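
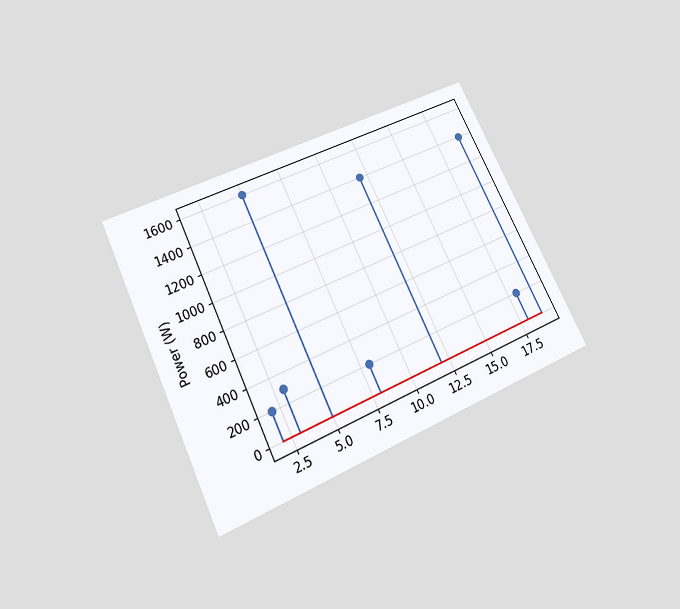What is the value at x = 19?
The chart is tilted about 25° counter-clockwise and viewed slightly from below. The stem at x=19 reaches 1400W.

1400W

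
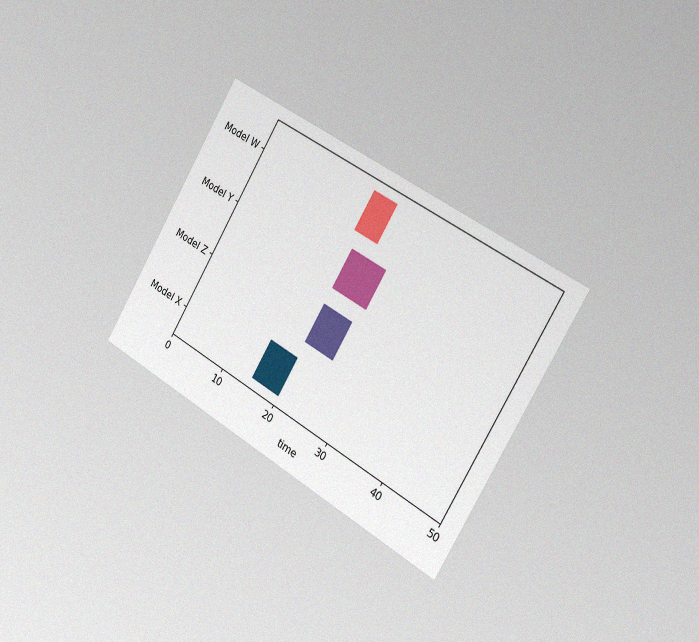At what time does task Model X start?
The chart is tilted about 31° clockwise and viewed slightly from the right, with some photo noise. The Model X bar begins at t=15.

15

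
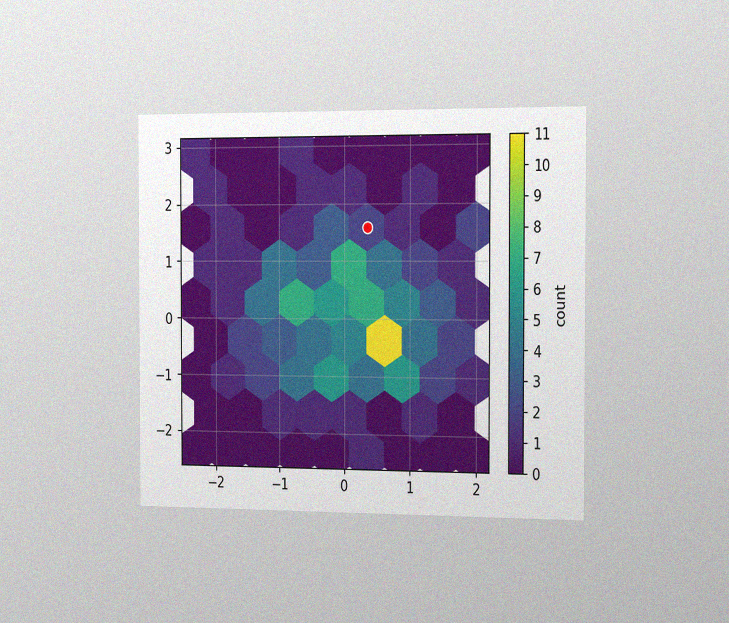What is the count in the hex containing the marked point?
2

The chart is viewed slightly from the right, with some photo noise. The marked hex reads 2 on the colorbar.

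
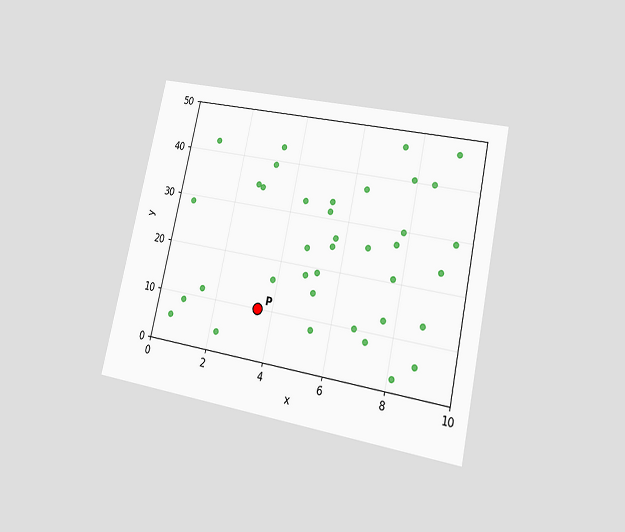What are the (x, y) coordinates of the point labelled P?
(3.5, 10)

The chart is tilted about 12° clockwise and viewed at a slight angle. Following the gridlines from P to each axis, P sits at (3.5, 10).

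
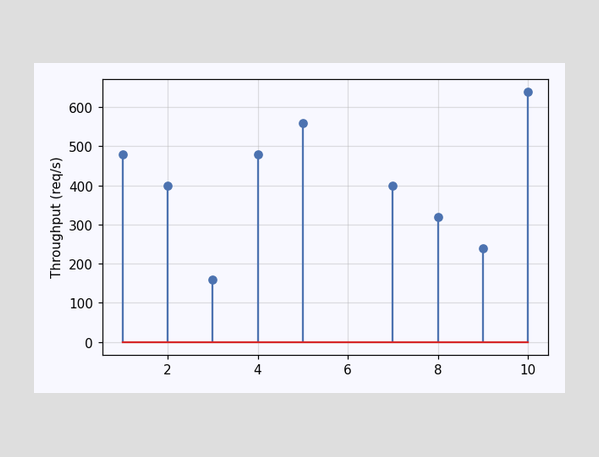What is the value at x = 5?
560req/s

The stem at x=5 reaches 560req/s.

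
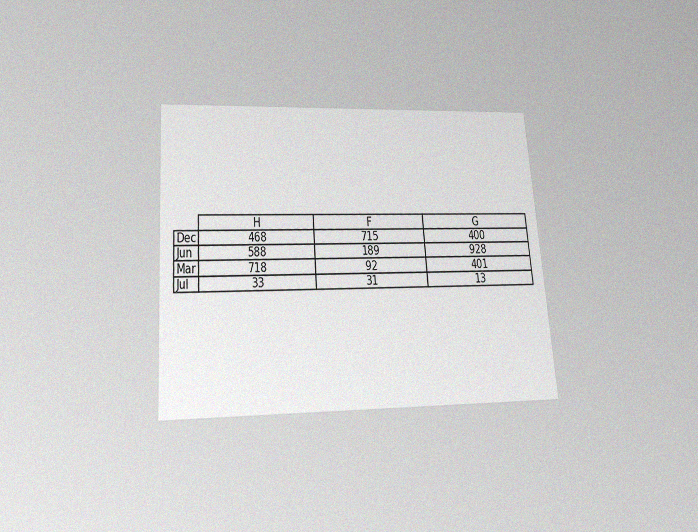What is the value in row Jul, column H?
33

The chart is tilted about 4° counter-clockwise and viewed slightly from below, with some photo noise. The (Jul, H) cell reads 33.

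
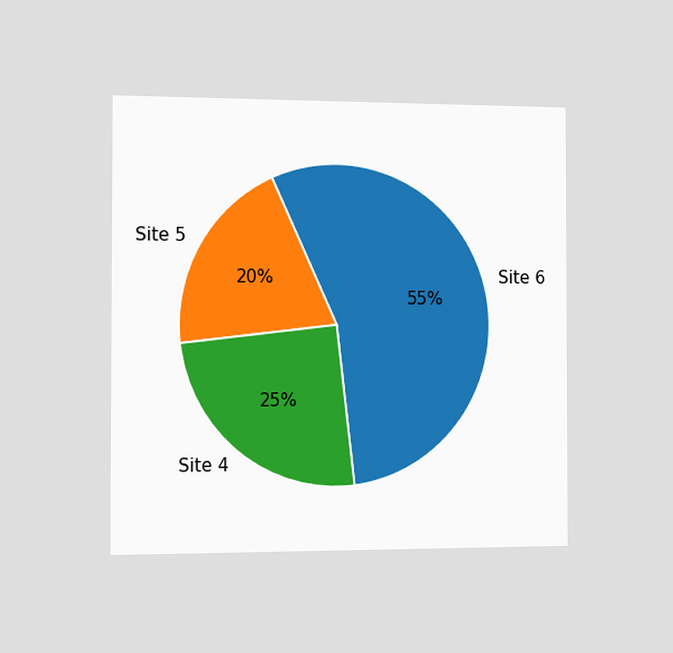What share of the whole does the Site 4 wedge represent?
The chart is viewed slightly from the left. The Site 4 slice takes up 25% of the pie.

25%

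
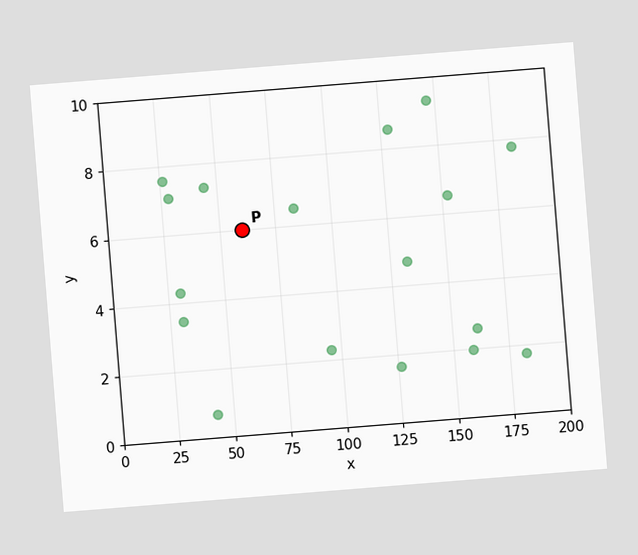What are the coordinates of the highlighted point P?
The chart is tilted about 5° counter-clockwise. Following the gridlines from P to each axis, P sits at (60, 6).

(60, 6)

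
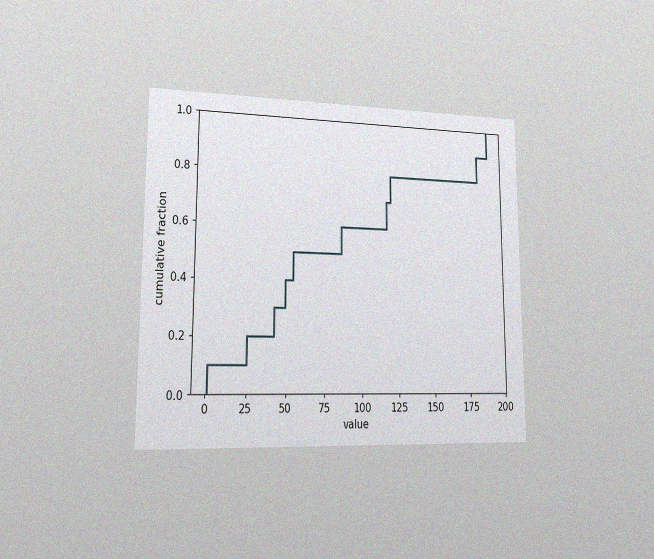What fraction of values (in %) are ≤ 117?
70%

The chart is viewed slightly from the left, with some photo noise. At x=117 the ECDF step is at 70%.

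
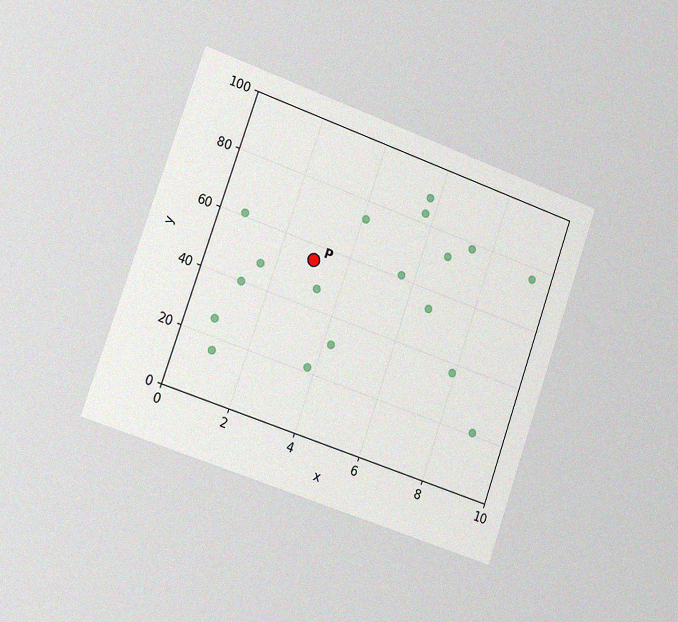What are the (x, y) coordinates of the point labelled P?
The chart is tilted about 19° clockwise and viewed slightly from the left, with some photo noise. Following the gridlines from P to each axis, P sits at (3, 55).

(3, 55)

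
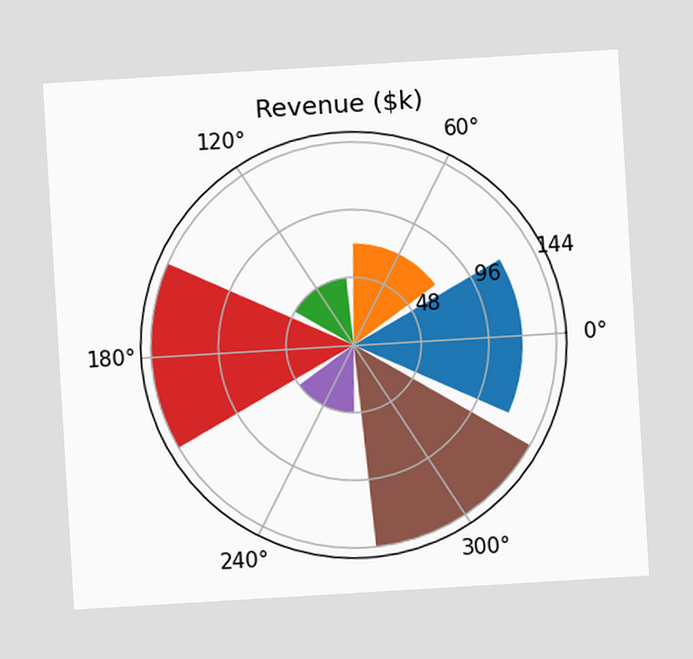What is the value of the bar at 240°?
$48k

The chart is tilted about 3° counter-clockwise. The bar at 240° reaches $48k on the radial axis.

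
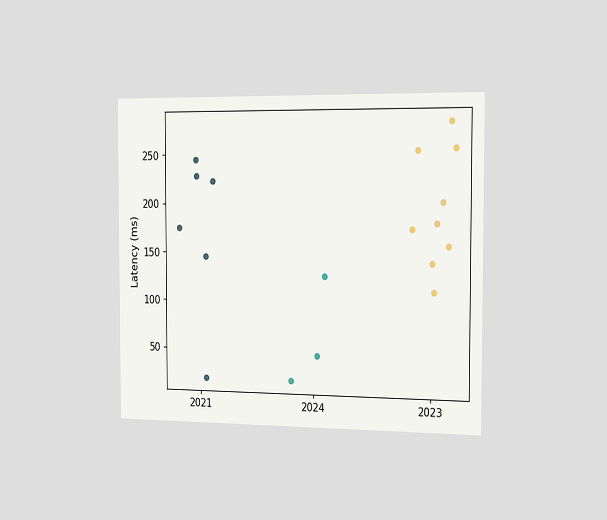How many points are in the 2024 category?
3

The chart is viewed slightly from the right. Counting the markers in the 2024 column gives 3.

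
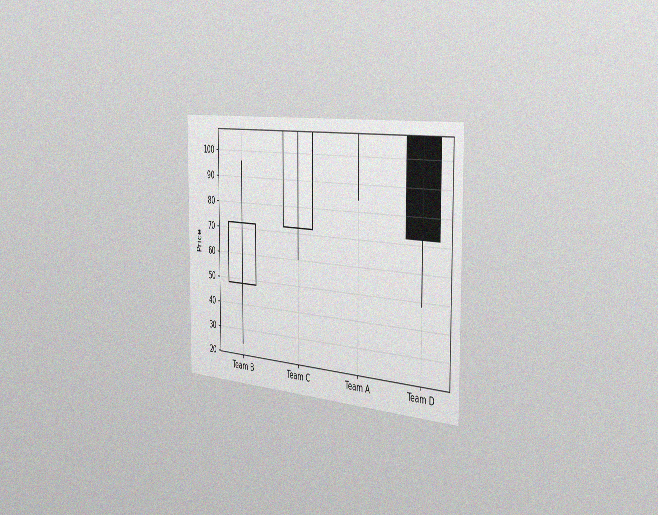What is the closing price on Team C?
The chart is viewed slightly from the right, with some photo noise. The Team C candle closes at 108.

108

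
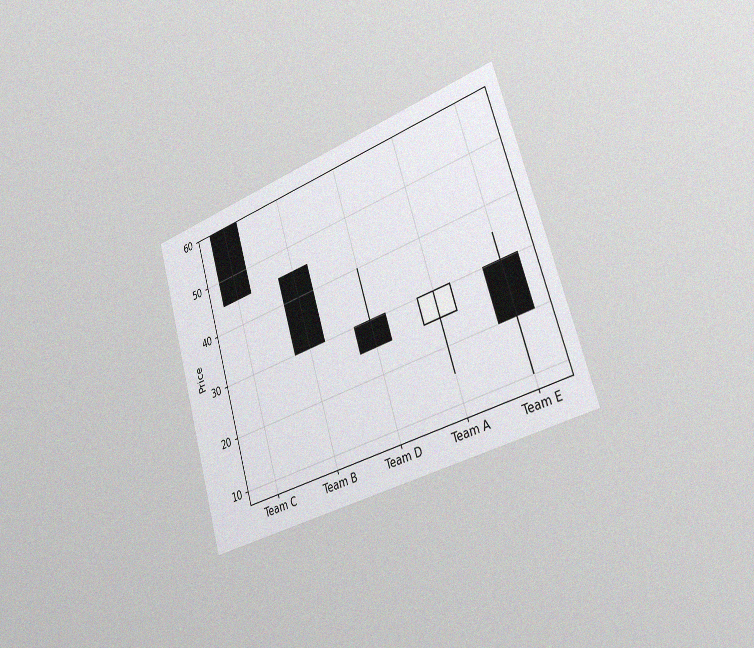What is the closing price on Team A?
The chart is tilted about 17° counter-clockwise and viewed slightly from the right, with some photo noise. The Team A candle closes at 30.

30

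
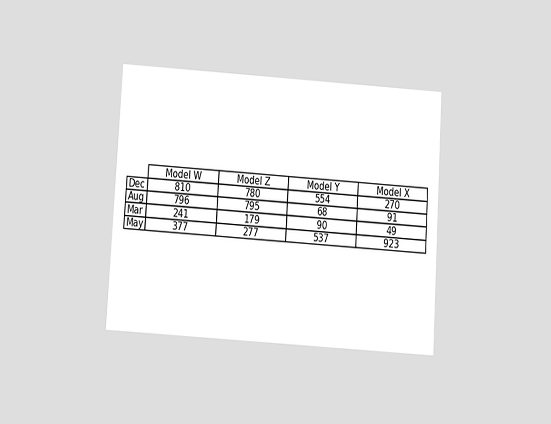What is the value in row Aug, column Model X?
The chart is tilted about 4° clockwise and viewed at a slight angle. The (Aug, Model X) cell reads 91.

91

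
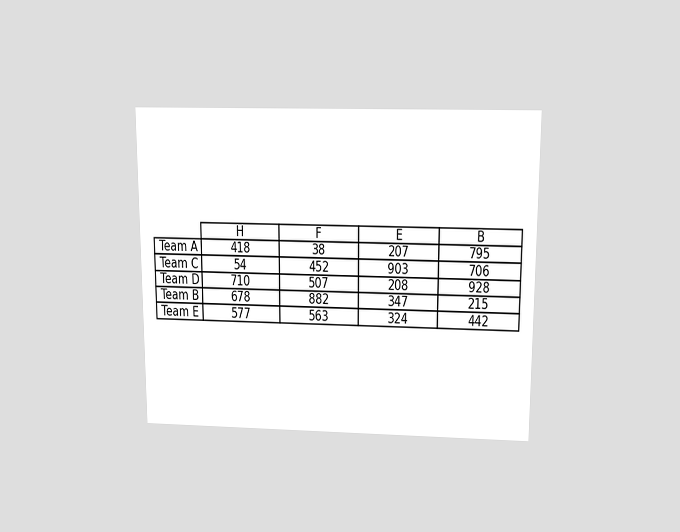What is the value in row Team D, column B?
The chart is viewed slightly from above. The (Team D, B) cell reads 928.

928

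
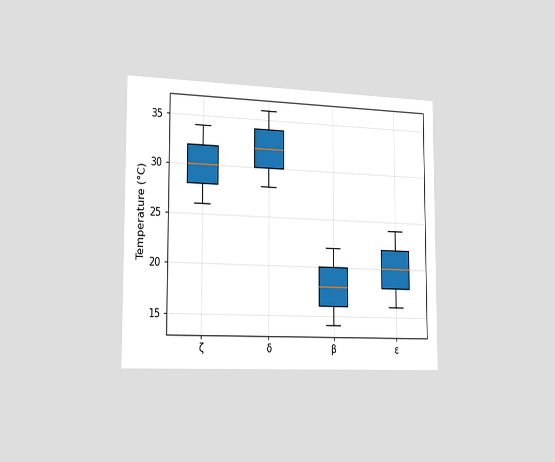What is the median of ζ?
The chart is viewed slightly from the left. The median line in the ζ box sits at 30°C.

30°C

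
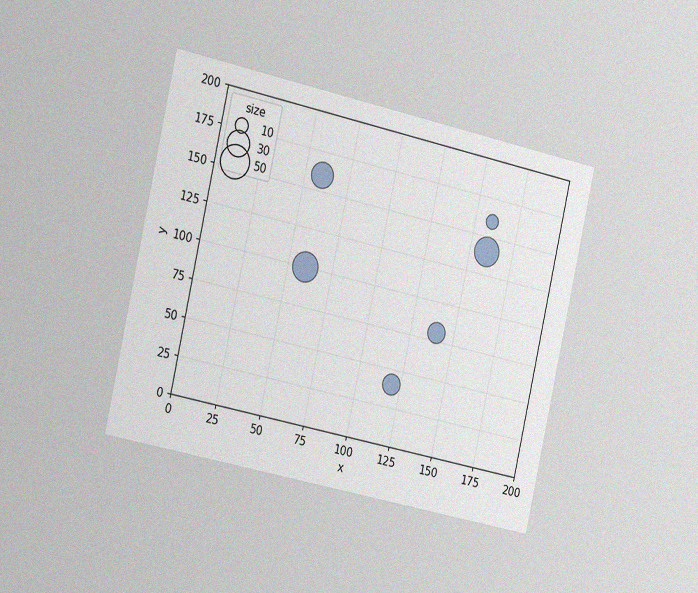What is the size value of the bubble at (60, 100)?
The chart is tilted about 13° clockwise and viewed slightly from the left, with some photo noise. Matching the bubble at (60, 100) against the size legend gives 40.

40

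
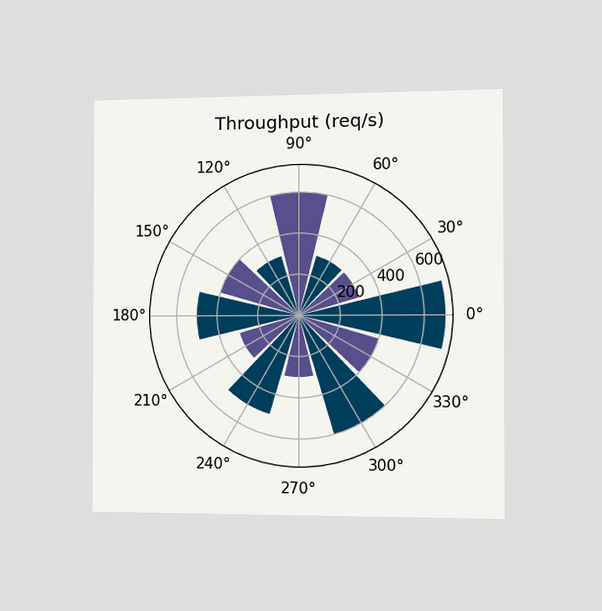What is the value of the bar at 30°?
The chart is viewed slightly from the right. The bar at 30° reaches 300req/s on the radial axis.

300req/s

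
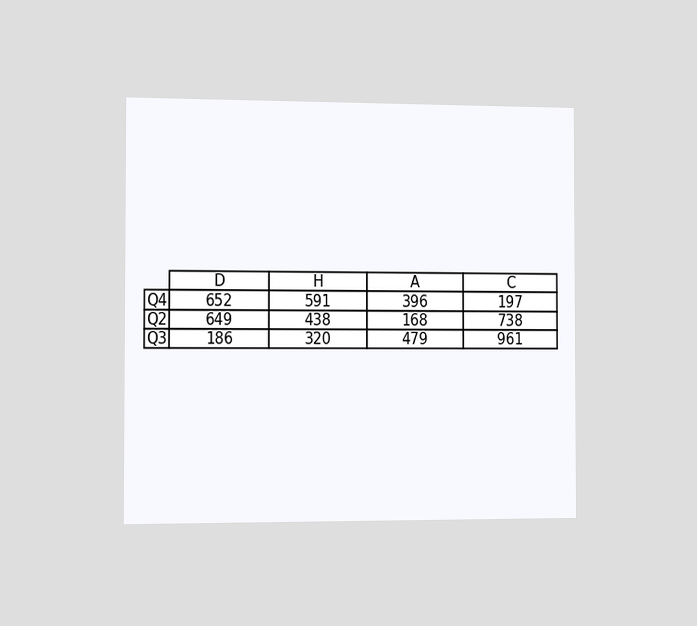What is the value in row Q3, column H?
The chart is viewed slightly from the left. The (Q3, H) cell reads 320.

320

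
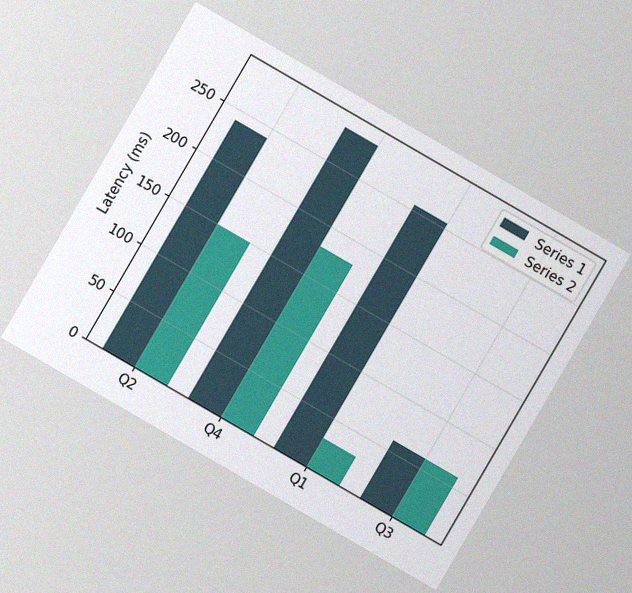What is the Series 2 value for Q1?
30ms

The chart is tilted about 30° clockwise, with some photo noise. The Series 2 bar at Q1 reaches 30ms on the y-axis.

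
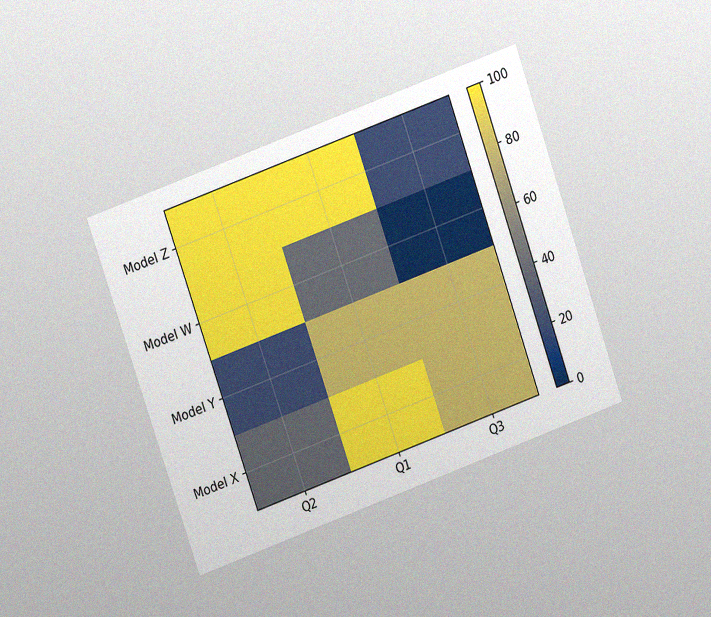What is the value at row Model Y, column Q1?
The chart is tilted about 19° counter-clockwise and viewed at a slight angle, with some photo noise. Matching cell (Model Y, Q1) against the colorbar gives 80.

80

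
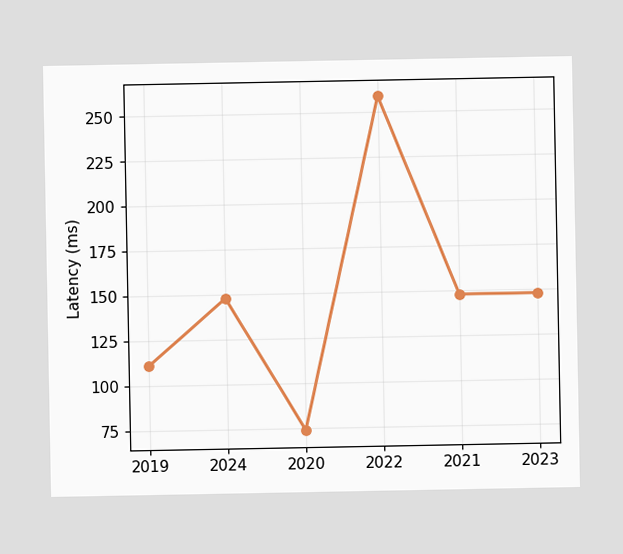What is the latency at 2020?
At 2020, the line is at 74ms.

74ms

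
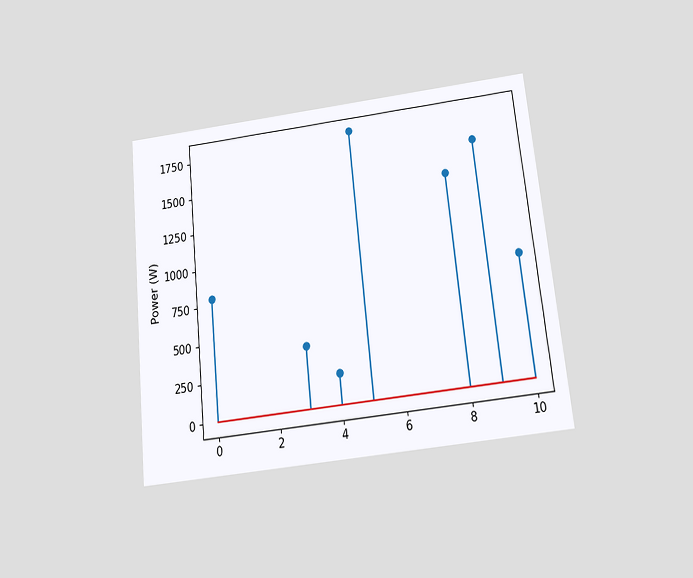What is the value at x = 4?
200W

The chart is tilted about 6° counter-clockwise and viewed slightly from below. The stem at x=4 reaches 200W.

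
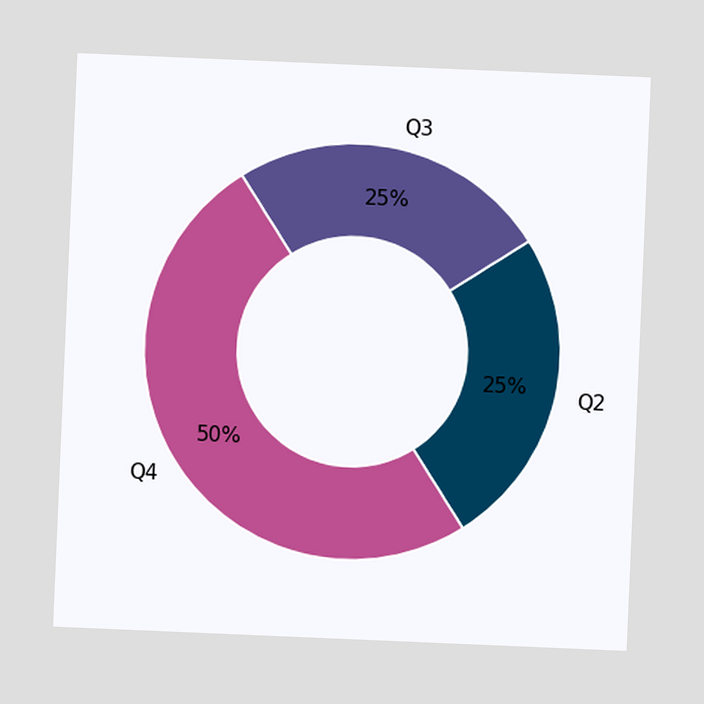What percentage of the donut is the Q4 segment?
50%

The chart is tilted about 2° clockwise. The Q4 segment takes up 50% of the ring.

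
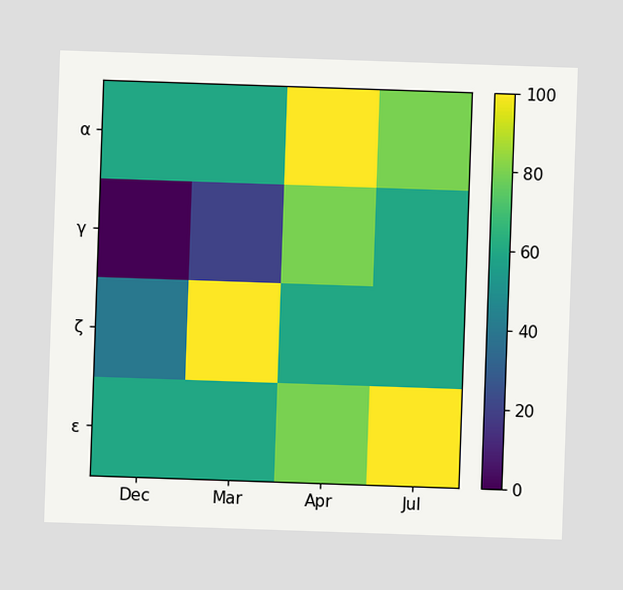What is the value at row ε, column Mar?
60

Matching cell (ε, Mar) against the colorbar gives 60.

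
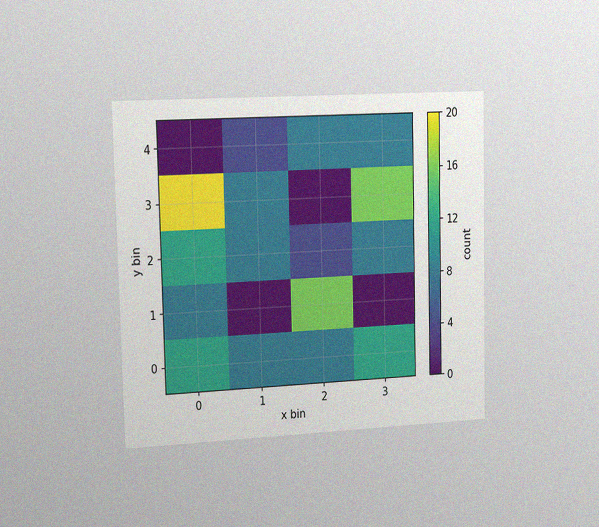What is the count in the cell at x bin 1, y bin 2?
8

The chart is viewed slightly from the left, with some photo noise. Matching the cell (1, 2) against the colorbar gives 8.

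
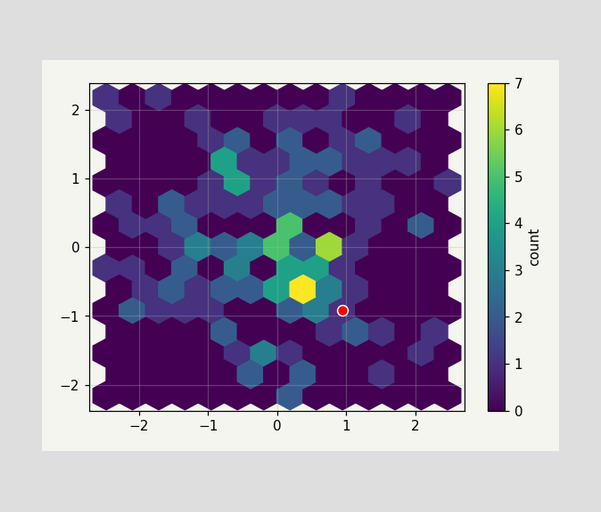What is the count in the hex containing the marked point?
The marked hex reads 1 on the colorbar.

1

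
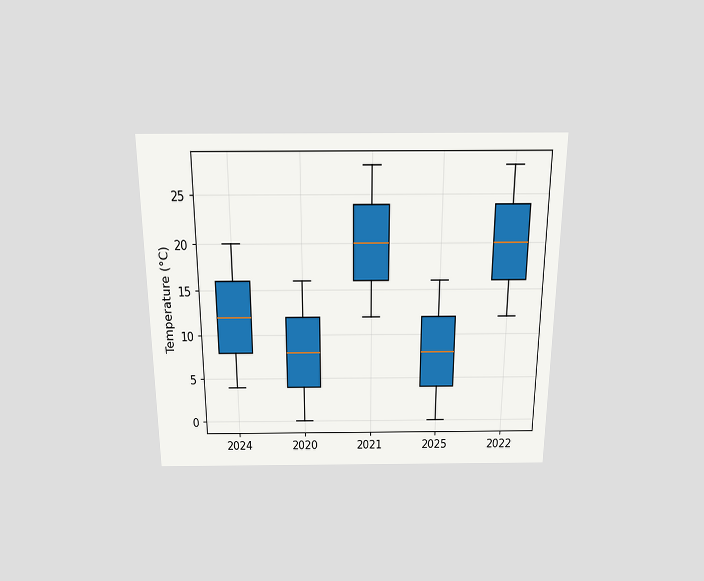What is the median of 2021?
The chart is viewed slightly from above. The median line in the 2021 box sits at 20°C.

20°C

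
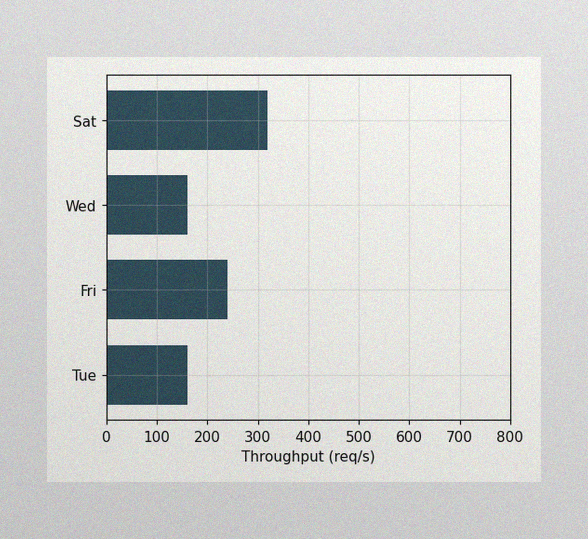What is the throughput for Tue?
160req/s

The image has some photo noise and uneven lighting. Reading along the chart's x-axis, the Tue bar reaches 160req/s.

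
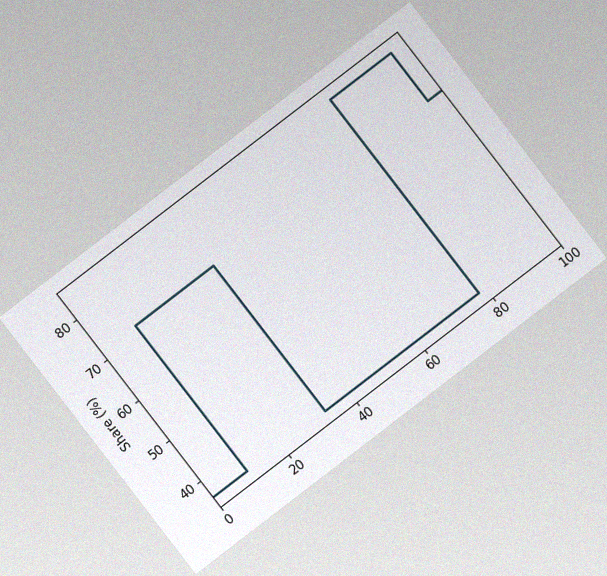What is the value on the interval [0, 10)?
36%

The chart is tilted about 38° counter-clockwise, with some photo noise. On [0, 10) the step sits at 36%.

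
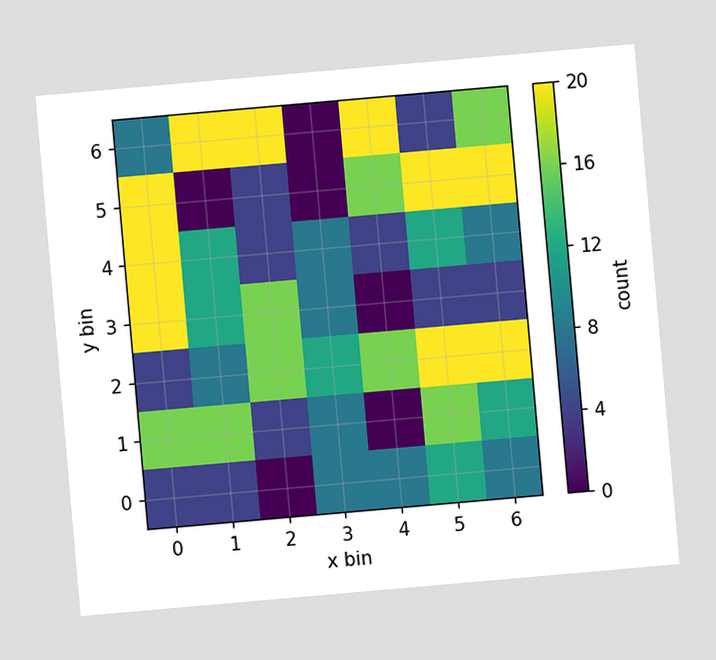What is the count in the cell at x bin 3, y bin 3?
8

The chart is tilted about 5° counter-clockwise. Matching the cell (3, 3) against the colorbar gives 8.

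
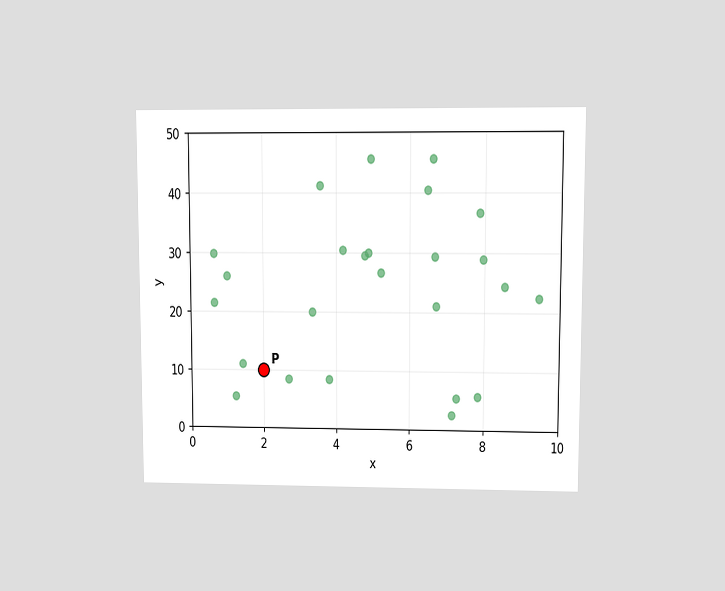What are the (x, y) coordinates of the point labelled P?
(2, 10)

The chart is viewed at a slight angle. Following the gridlines from P to each axis, P sits at (2, 10).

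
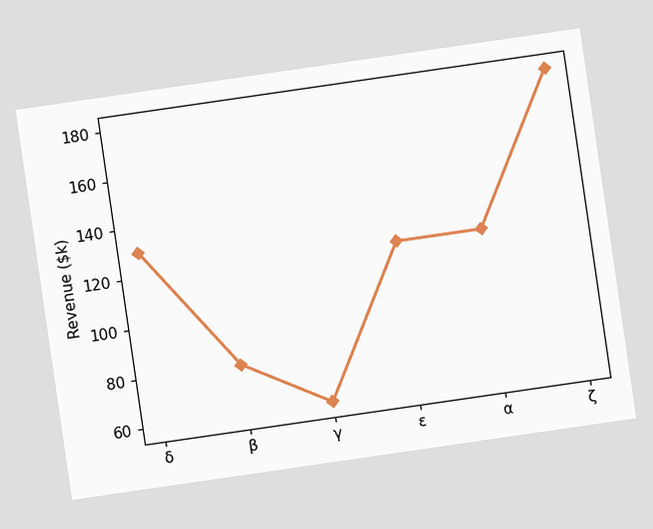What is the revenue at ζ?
$180k

The chart is tilted about 8° counter-clockwise. At ζ, the line is at $180k.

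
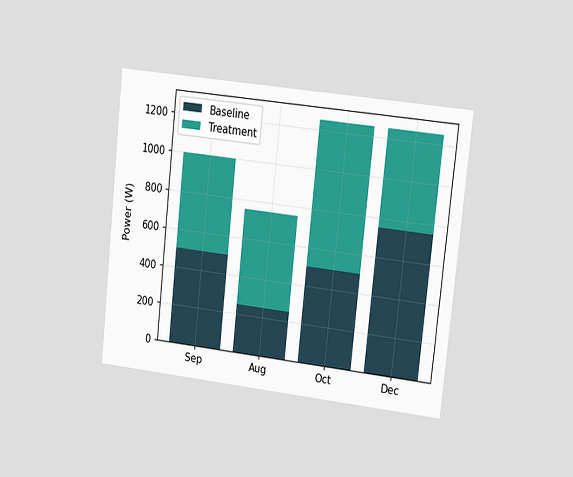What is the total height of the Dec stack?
The chart is tilted about 6° clockwise and viewed at a slight angle. The Dec stack's top reaches 1250W on the y-axis.

1250W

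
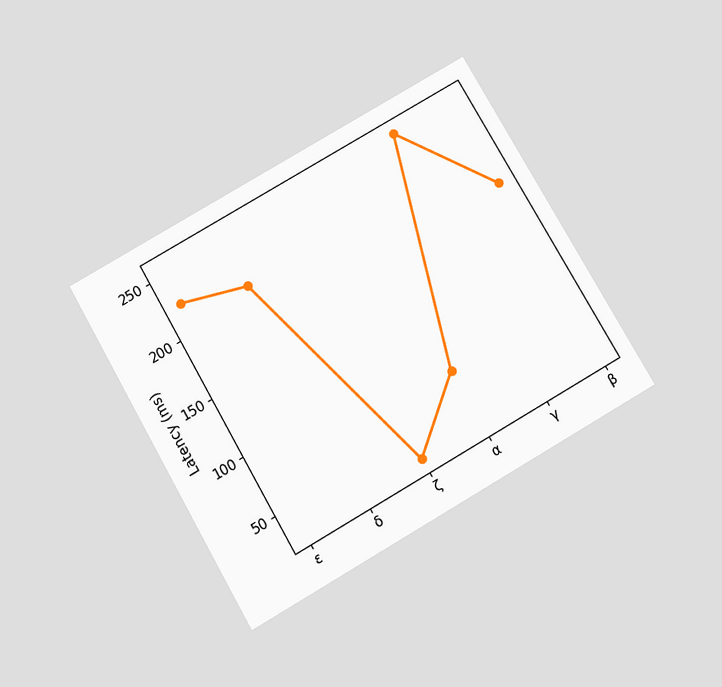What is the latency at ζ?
30ms

The chart is tilted about 30° counter-clockwise and viewed slightly from below. At ζ, the line is at 30ms.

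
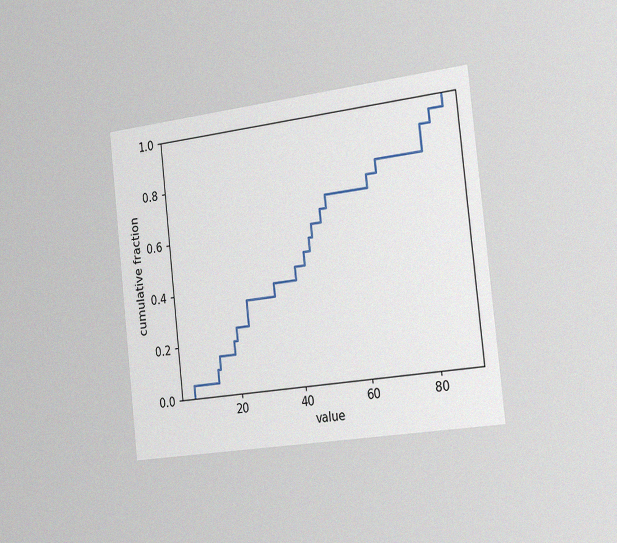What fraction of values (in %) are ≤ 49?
65%

The chart is tilted about 6° counter-clockwise and viewed slightly from the right, with some photo noise. At x=49 the ECDF step is at 65%.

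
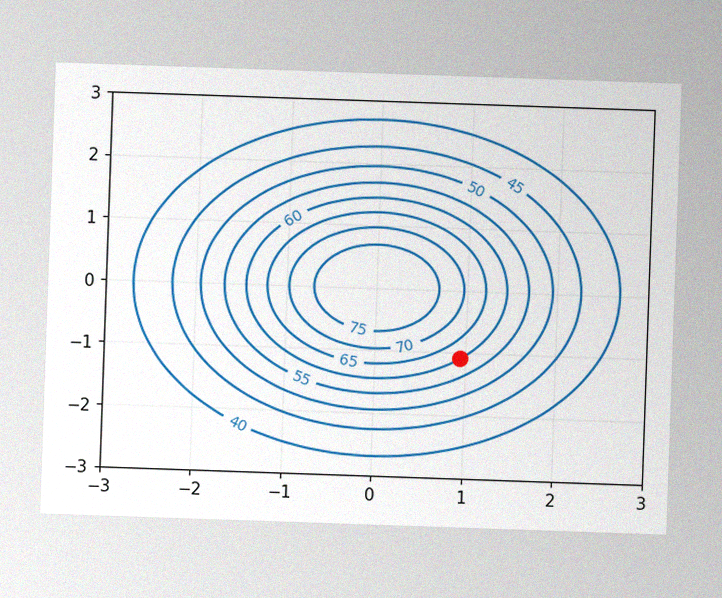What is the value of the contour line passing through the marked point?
60

The image has some photo noise and uneven lighting. The marked point sits on the contour labelled 60.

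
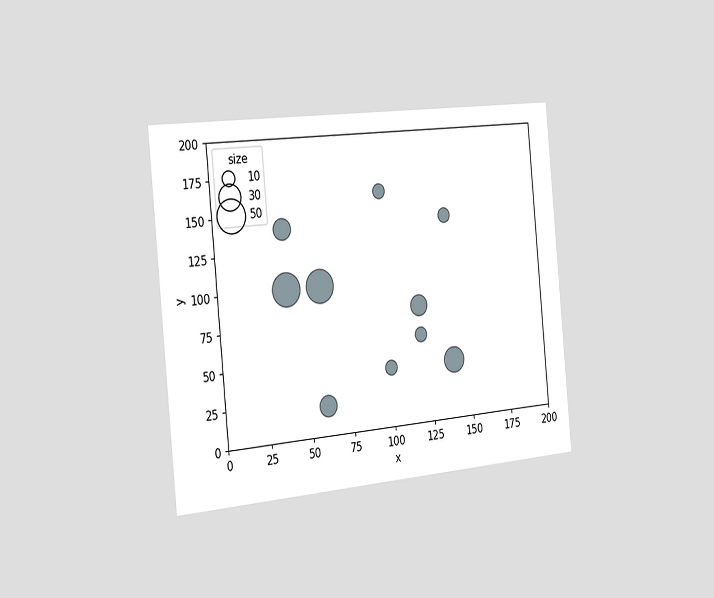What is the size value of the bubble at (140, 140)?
The chart is tilted about 5° counter-clockwise and viewed slightly from the left. Matching the bubble at (140, 140) against the size legend gives 10.

10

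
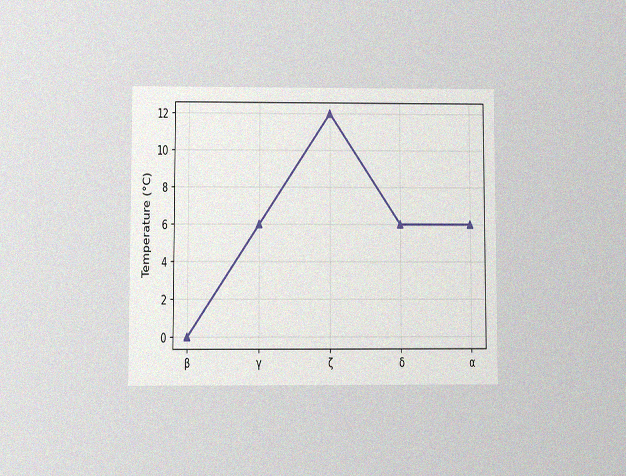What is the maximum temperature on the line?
12°C

The chart is viewed at a slight angle, with some photo noise. The highest point is at ζ, and reading across to the y-axis gives 12°C.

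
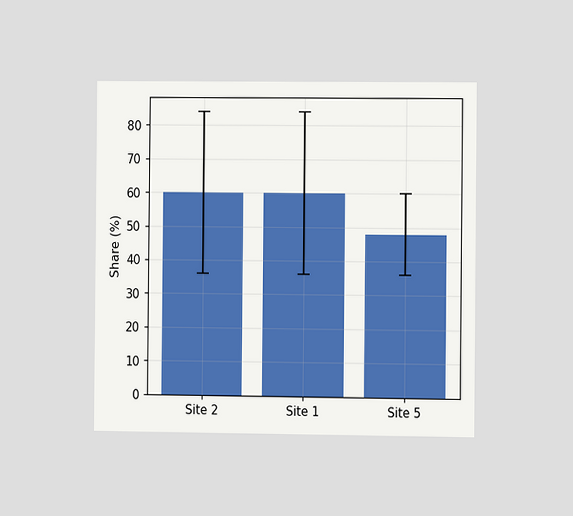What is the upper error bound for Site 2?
The chart is viewed at a slight angle. The Site 2 bar's upper whisker reaches 84%.

84%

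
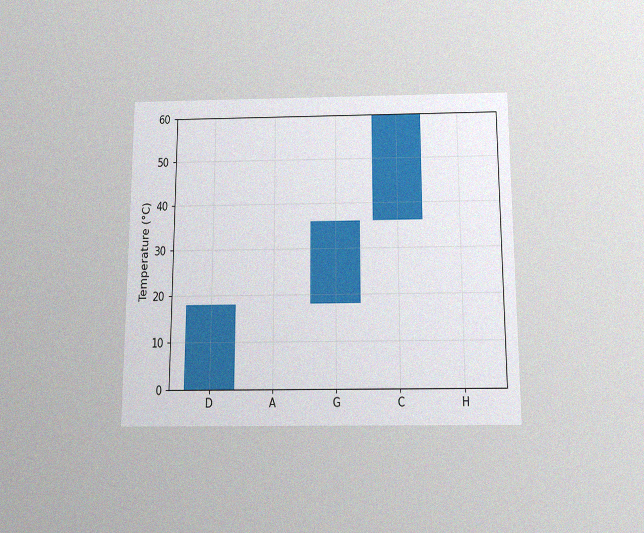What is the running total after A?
18°C

The chart is viewed slightly from below, with some photo noise. After A the running total reaches 18°C.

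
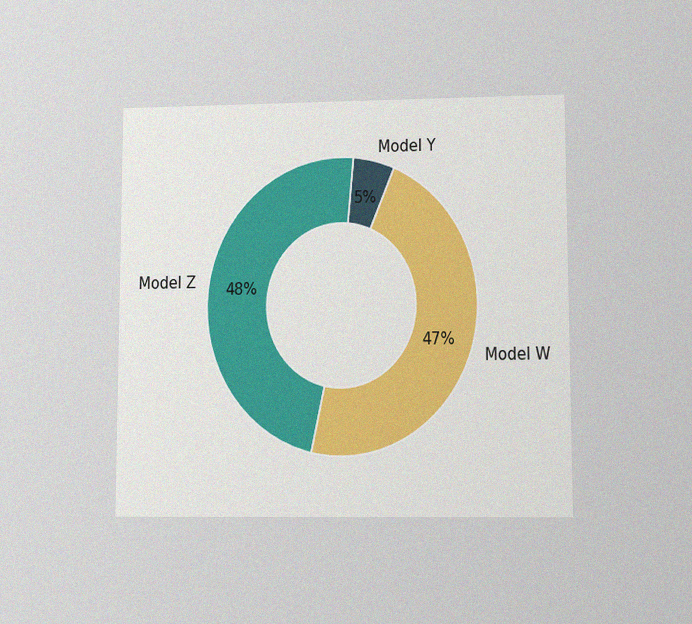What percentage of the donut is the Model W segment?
The chart is viewed at a slight angle, with some photo noise. The Model W segment takes up 47% of the ring.

47%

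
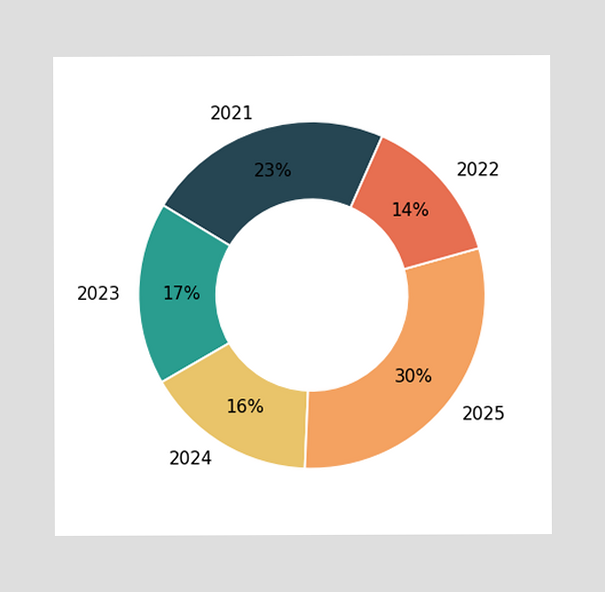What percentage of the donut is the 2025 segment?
The 2025 segment takes up 30% of the ring.

30%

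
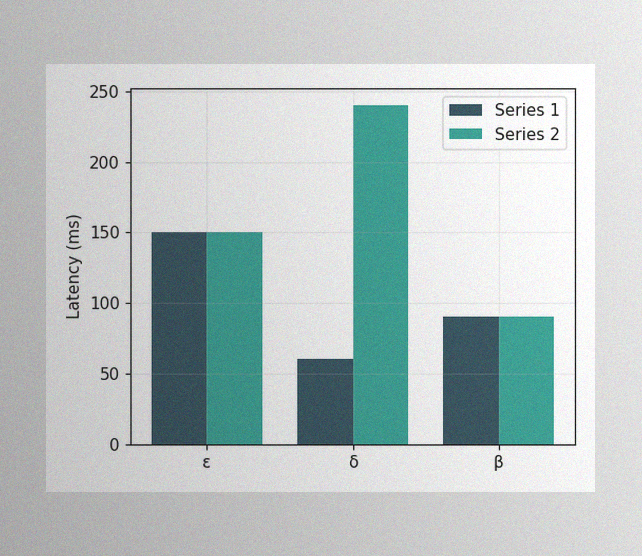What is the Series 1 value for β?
The image has some photo noise and uneven lighting. The Series 1 bar at β reaches 90ms on the y-axis.

90ms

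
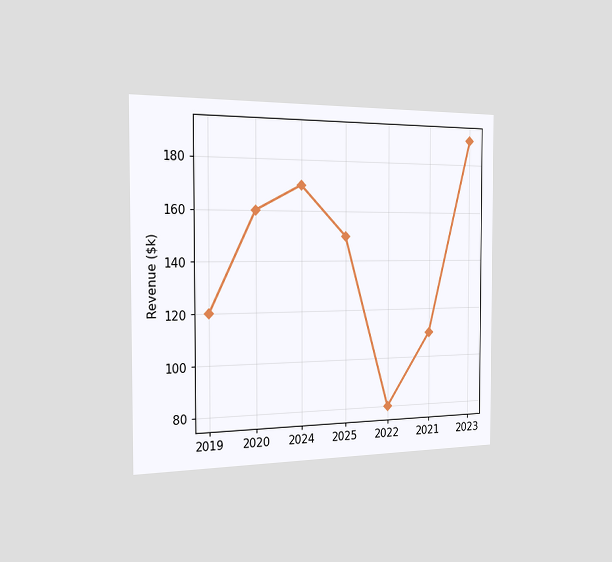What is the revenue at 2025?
The chart is viewed slightly from the left. At 2025, the line is at $150k.

$150k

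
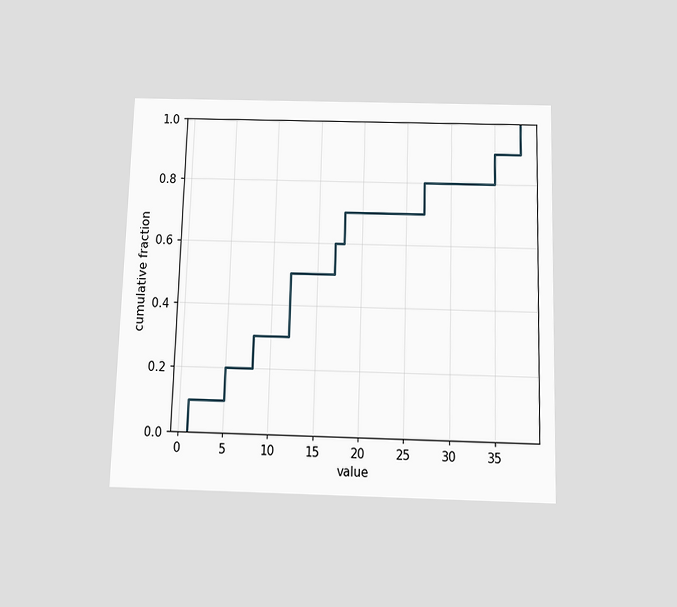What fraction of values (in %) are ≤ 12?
The chart is viewed slightly from below. At x=12 the ECDF step is at 50%.

50%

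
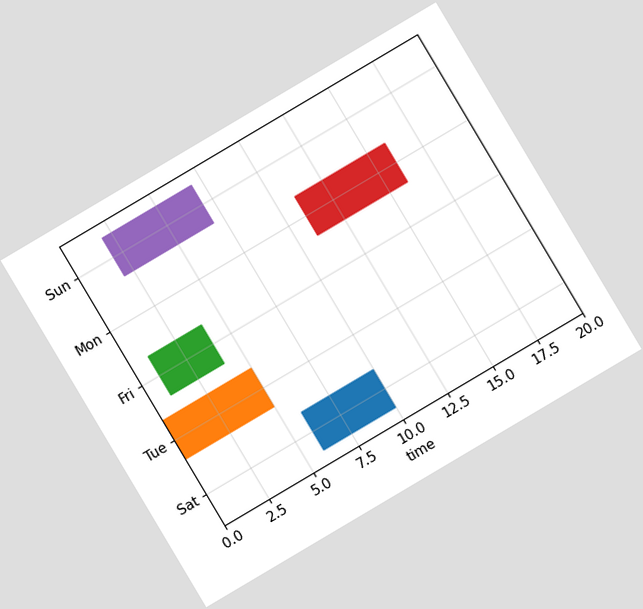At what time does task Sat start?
The chart is tilted about 31° counter-clockwise. The Sat bar begins at t=6.

6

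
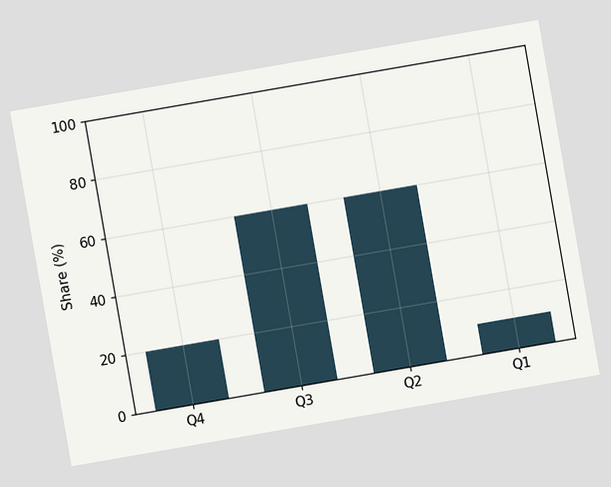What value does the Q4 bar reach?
The chart is tilted about 10° counter-clockwise. Reading along the chart's y-axis, the Q4 bar reaches 20%.

20%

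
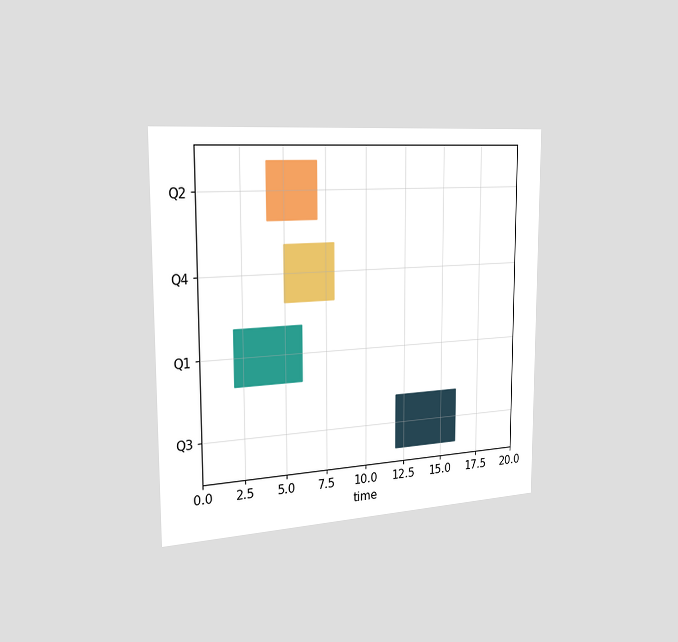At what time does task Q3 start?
12

The chart is viewed slightly from the left. The Q3 bar begins at t=12.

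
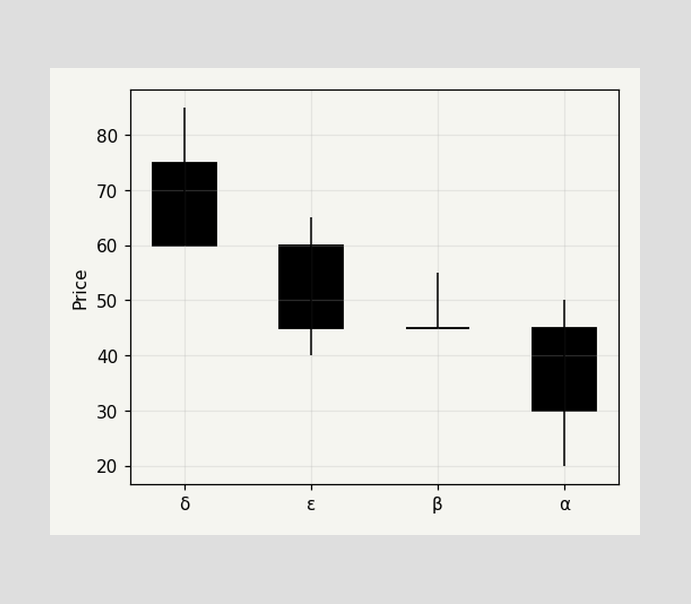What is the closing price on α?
30

The α candle closes at 30.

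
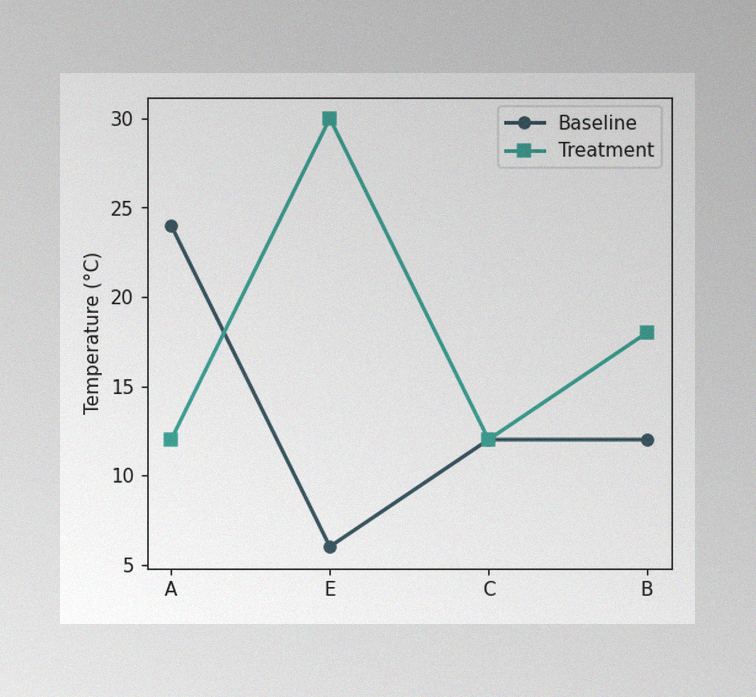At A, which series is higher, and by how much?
The image has some photo noise and uneven lighting. At A, Baseline sits above the other line by 12°C.

Baseline, by 12°C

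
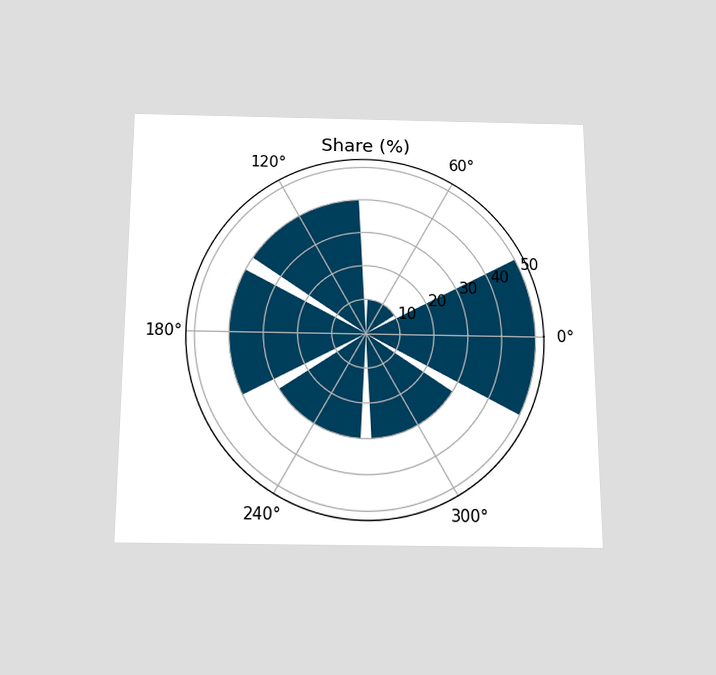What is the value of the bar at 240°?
The chart is viewed slightly from below. The bar at 240° reaches 30% on the radial axis.

30%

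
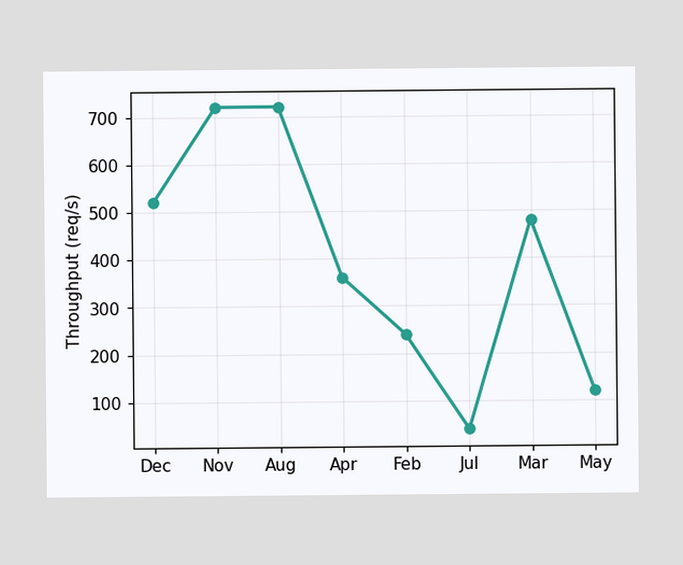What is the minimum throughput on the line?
40req/s

The lowest point is at Jul, and reading across to the y-axis gives 40req/s.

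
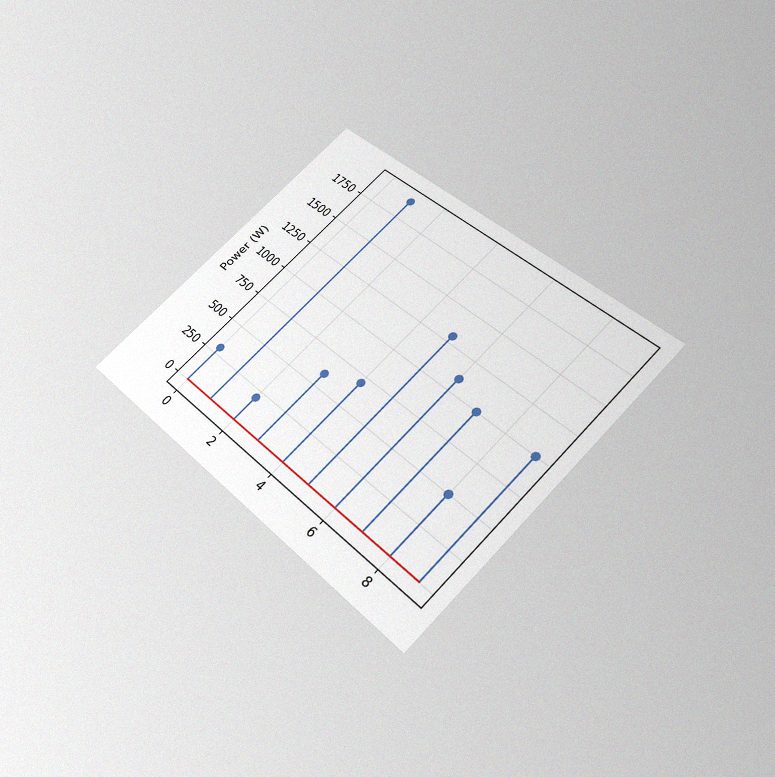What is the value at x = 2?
200W

The chart is tilted about 45° clockwise and viewed slightly from below, with some photo noise. The stem at x=2 reaches 200W.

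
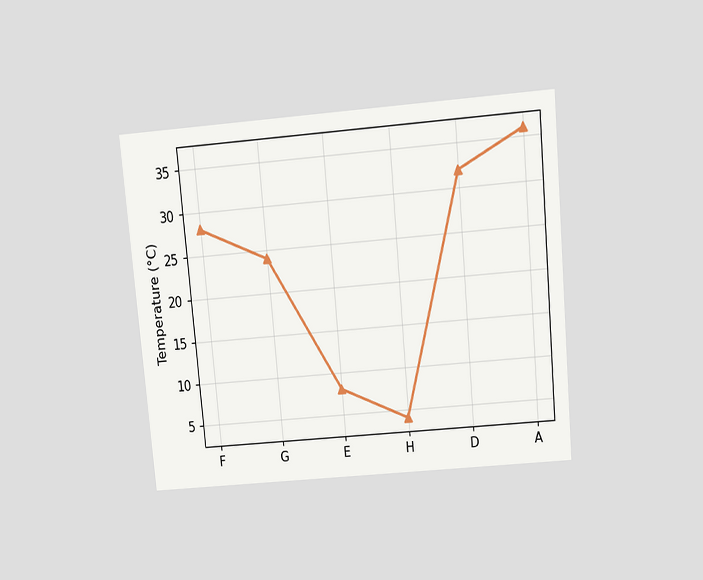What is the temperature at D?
32°C

The chart is tilted about 5° counter-clockwise and viewed slightly from above. At D, the line is at 32°C.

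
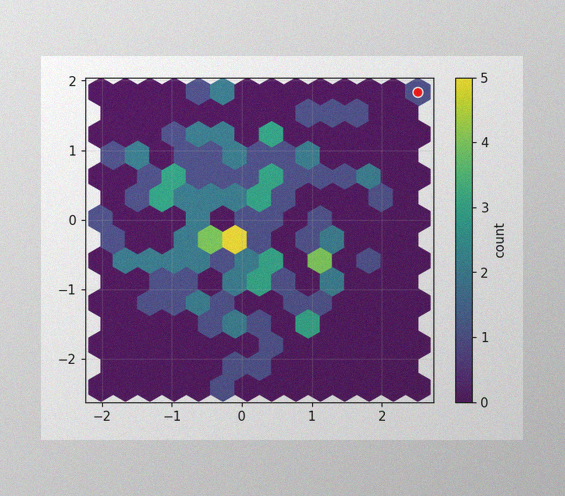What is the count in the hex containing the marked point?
1

The image has some photo noise and uneven lighting. The marked hex reads 1 on the colorbar.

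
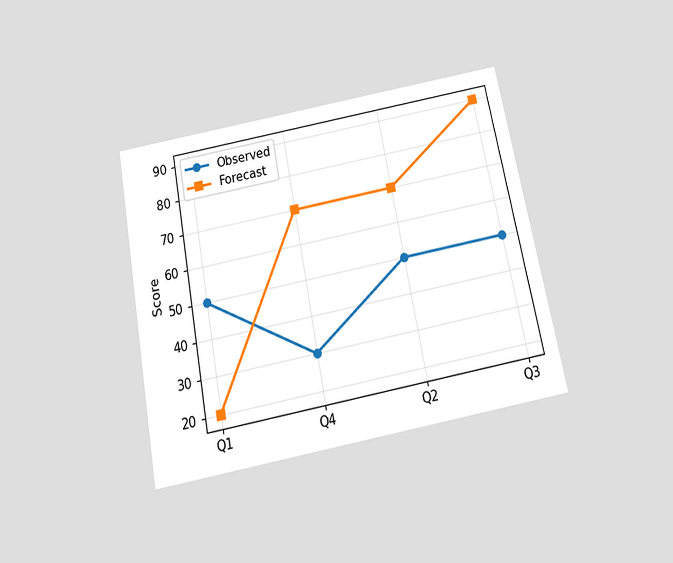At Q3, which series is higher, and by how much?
The chart is tilted about 11° counter-clockwise and viewed slightly from below. At Q3, Forecast sits above the other line by 40.

Forecast, by 40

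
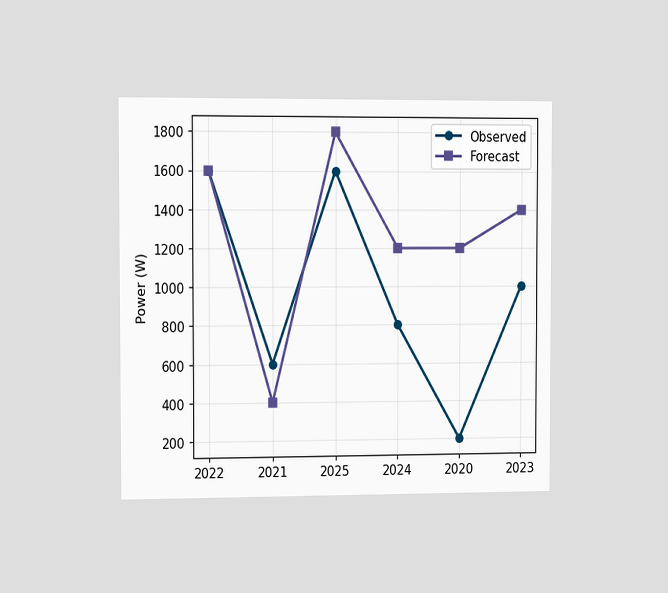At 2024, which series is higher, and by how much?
Forecast, by 400W

The chart is viewed slightly from the left. At 2024, Forecast sits above the other line by 400W.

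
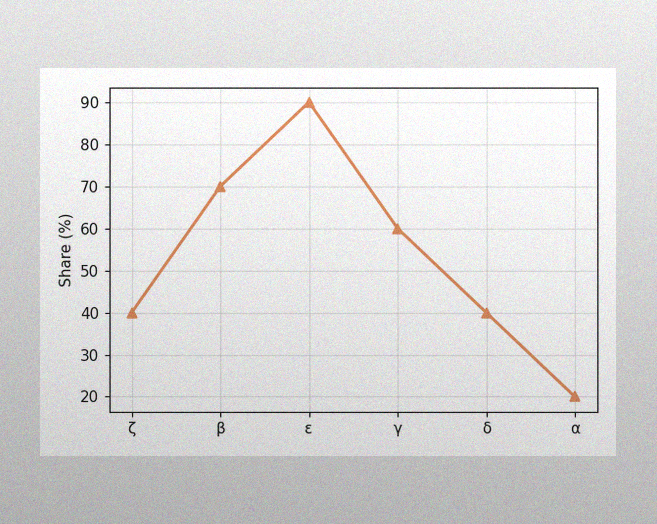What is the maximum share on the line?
The image has some photo noise and uneven lighting. The highest point is at ε, and reading across to the y-axis gives 90%.

90%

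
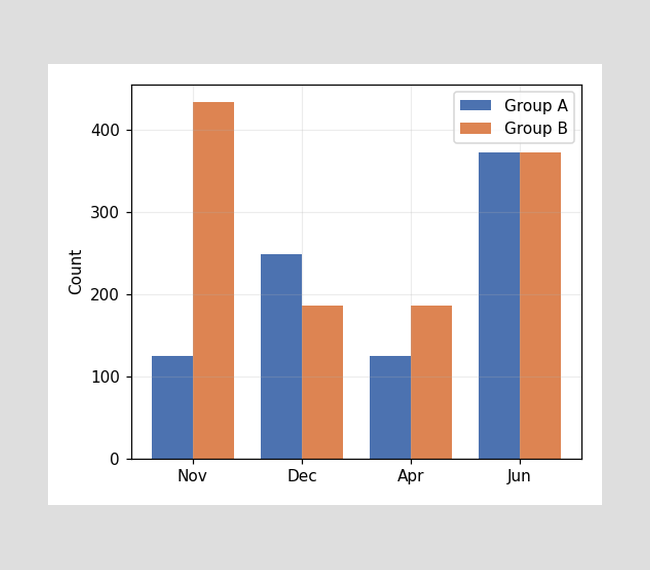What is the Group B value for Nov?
The Group B bar at Nov reaches 434 on the y-axis.

434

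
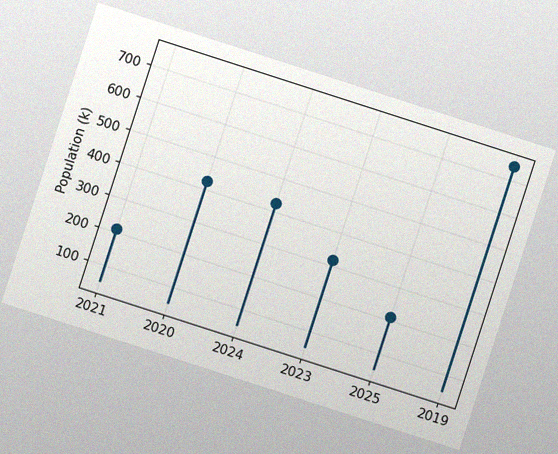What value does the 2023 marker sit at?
The chart is tilted about 18° clockwise, with some photo noise. The 2023 marker sits at 318k.

318k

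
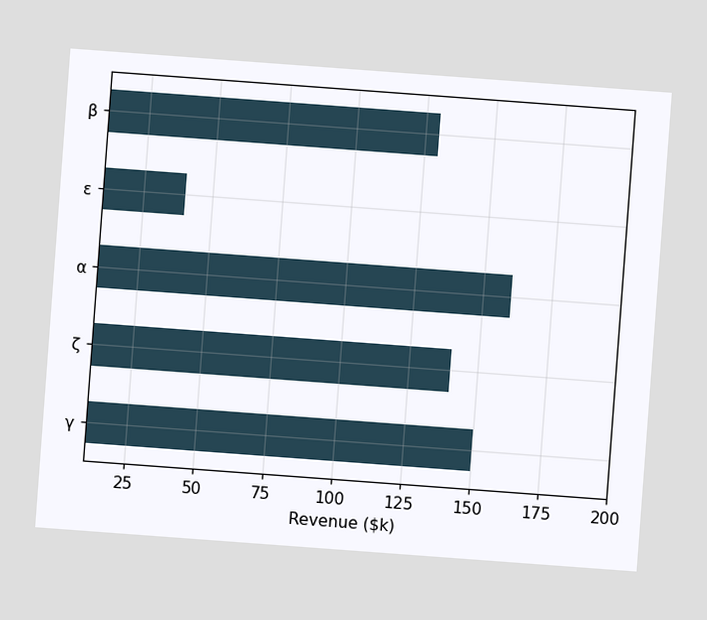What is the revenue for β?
The chart is tilted about 4° clockwise. Reading along the chart's x-axis, the β bar reaches $130k.

$130k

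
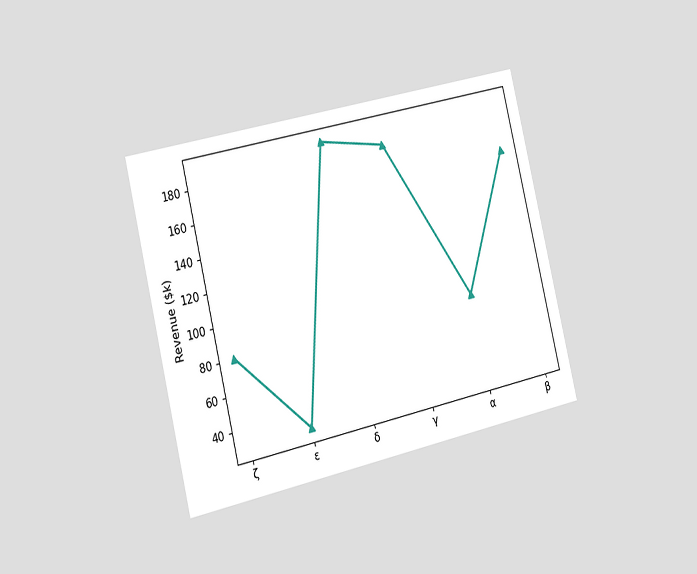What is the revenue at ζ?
The chart is tilted about 14° counter-clockwise and viewed slightly from the left. At ζ, the line is at $80k.

$80k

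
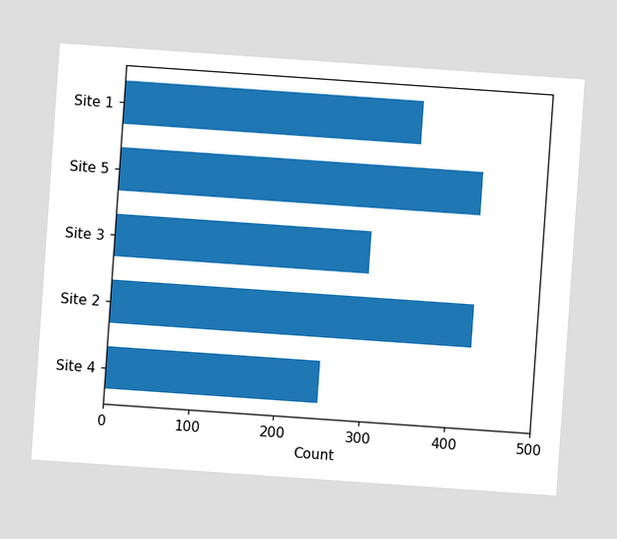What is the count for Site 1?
350

The chart is tilted about 4° clockwise. Reading along the chart's x-axis, the Site 1 bar reaches 350.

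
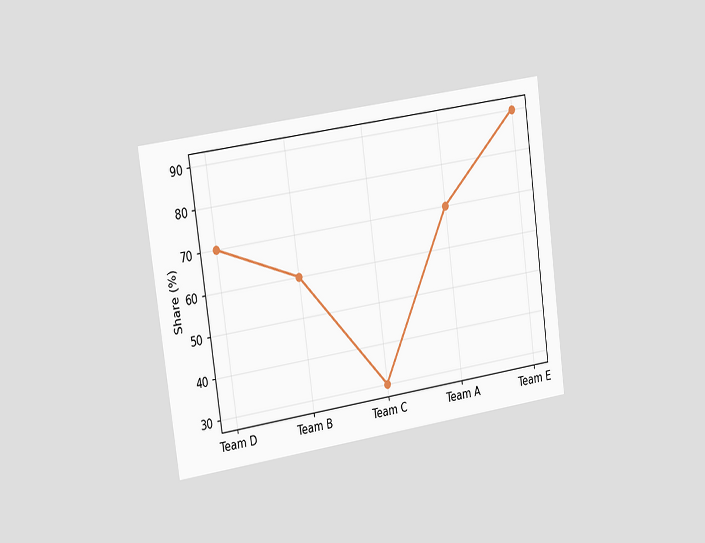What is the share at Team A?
The chart is tilted about 8° counter-clockwise and viewed slightly from the left. At Team A, the line is at 70%.

70%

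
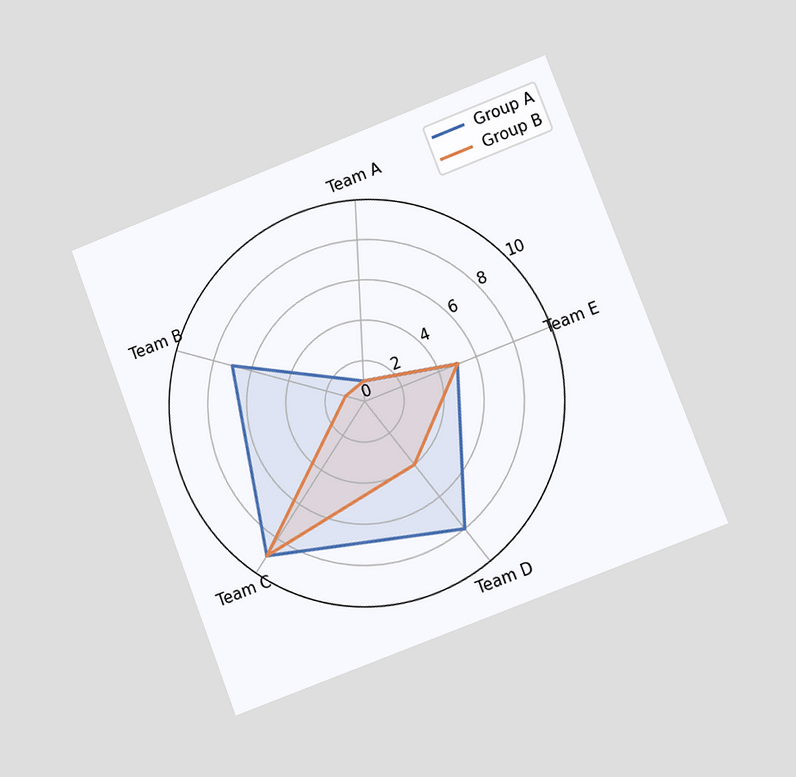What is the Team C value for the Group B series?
9

The chart is tilted about 21° counter-clockwise and viewed at a slight angle. On the Team C axis, Group B reaches 9.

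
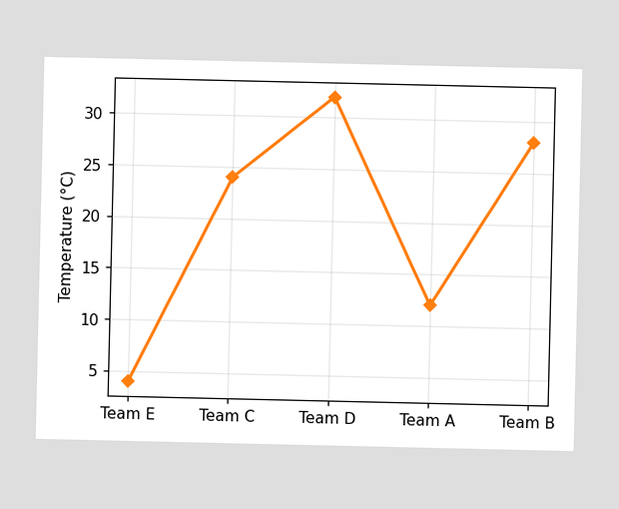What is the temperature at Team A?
At Team A, the line is at 12°C.

12°C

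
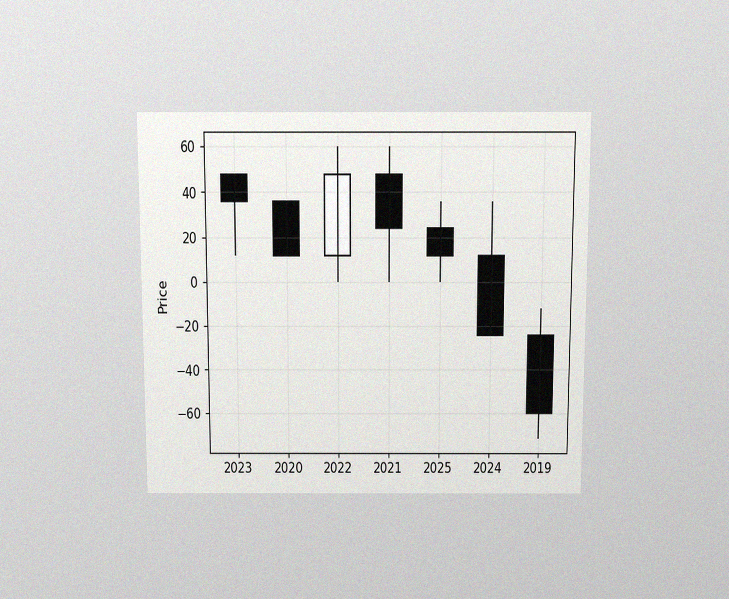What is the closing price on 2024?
-24

The chart is viewed slightly from above, with some photo noise. The 2024 candle closes at -24.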